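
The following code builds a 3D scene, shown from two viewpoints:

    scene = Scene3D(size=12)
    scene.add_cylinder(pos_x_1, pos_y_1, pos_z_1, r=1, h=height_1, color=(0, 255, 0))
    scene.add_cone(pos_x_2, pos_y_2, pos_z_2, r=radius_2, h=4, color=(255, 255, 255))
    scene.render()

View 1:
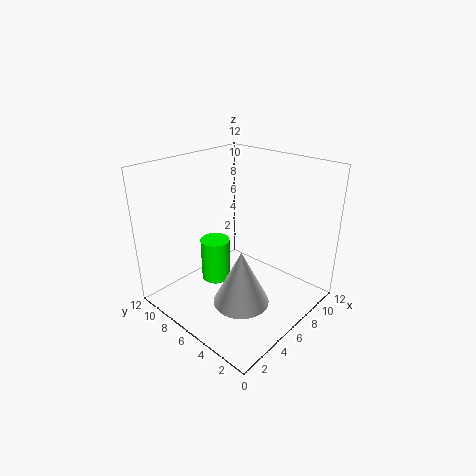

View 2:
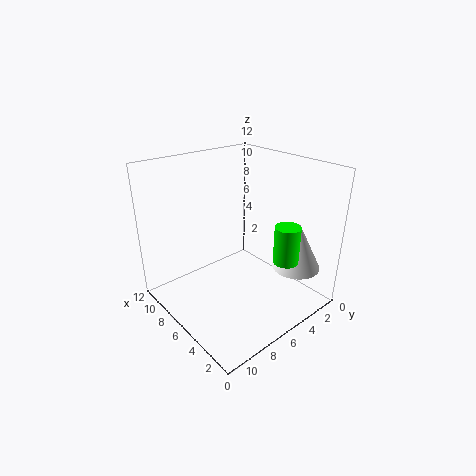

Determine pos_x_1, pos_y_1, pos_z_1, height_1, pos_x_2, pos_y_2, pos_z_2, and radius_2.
pos_x_1 = 2, pos_y_1 = 4.5, pos_z_1 = 5, height_1 = 3, pos_x_2 = 2.5, pos_y_2 = 2.5, pos_z_2 = 3.5, radius_2 = 2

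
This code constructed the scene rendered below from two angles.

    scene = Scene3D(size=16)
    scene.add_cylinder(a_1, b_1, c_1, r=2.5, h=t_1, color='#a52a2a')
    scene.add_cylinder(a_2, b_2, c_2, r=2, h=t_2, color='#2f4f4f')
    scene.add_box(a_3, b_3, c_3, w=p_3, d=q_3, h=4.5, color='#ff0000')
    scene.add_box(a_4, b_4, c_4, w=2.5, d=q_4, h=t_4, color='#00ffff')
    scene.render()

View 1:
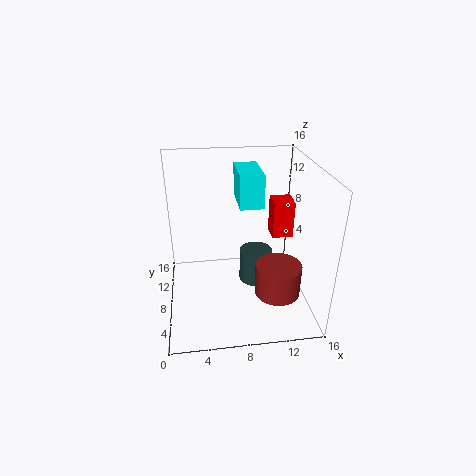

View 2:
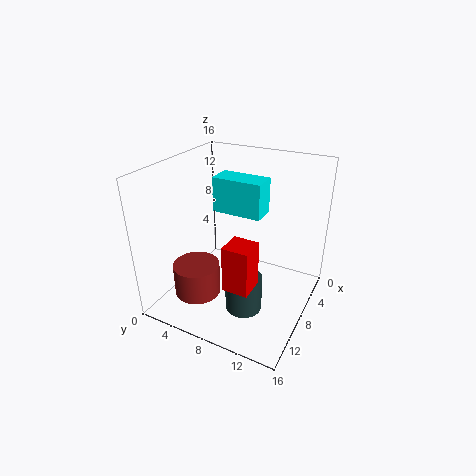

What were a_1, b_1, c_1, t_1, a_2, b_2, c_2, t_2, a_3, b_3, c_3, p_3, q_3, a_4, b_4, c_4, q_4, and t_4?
a_1 = 12; b_1 = 5; c_1 = 2.5; t_1 = 3.5; a_2 = 10.5; b_2 = 10; c_2 = 1; t_2 = 4; a_3 = 12.5; b_3 = 10; c_3 = 6.5; p_3 = 2.5; q_3 = 2.5; a_4 = 8; b_4 = 6.5; c_4 = 12; q_4 = 5; t_4 = 3.5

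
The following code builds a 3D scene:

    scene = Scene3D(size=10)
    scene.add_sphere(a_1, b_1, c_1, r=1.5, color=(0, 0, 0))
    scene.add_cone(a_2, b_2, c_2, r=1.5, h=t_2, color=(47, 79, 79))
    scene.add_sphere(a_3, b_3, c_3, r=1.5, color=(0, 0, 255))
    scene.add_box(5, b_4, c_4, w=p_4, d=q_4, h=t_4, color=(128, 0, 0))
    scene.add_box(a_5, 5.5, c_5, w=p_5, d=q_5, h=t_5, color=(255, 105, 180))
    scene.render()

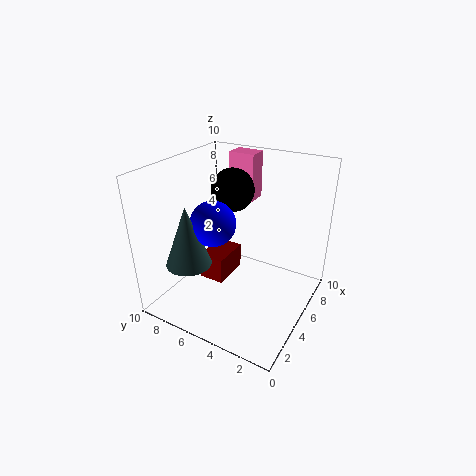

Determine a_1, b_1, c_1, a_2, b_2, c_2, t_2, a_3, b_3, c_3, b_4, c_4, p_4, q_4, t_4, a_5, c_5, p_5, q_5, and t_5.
a_1 = 6, b_1 = 6, c_1 = 8, a_2 = 2, b_2 = 7, c_2 = 4, t_2 = 4, a_3 = 3.5, b_3 = 6, c_3 = 6.5, b_4 = 6.5, c_4 = 0.5, p_4 = 3, q_4 = 2, t_4 = 2, a_5 = 8, c_5 = 6.5, p_5 = 1.5, q_5 = 2, t_5 = 3.5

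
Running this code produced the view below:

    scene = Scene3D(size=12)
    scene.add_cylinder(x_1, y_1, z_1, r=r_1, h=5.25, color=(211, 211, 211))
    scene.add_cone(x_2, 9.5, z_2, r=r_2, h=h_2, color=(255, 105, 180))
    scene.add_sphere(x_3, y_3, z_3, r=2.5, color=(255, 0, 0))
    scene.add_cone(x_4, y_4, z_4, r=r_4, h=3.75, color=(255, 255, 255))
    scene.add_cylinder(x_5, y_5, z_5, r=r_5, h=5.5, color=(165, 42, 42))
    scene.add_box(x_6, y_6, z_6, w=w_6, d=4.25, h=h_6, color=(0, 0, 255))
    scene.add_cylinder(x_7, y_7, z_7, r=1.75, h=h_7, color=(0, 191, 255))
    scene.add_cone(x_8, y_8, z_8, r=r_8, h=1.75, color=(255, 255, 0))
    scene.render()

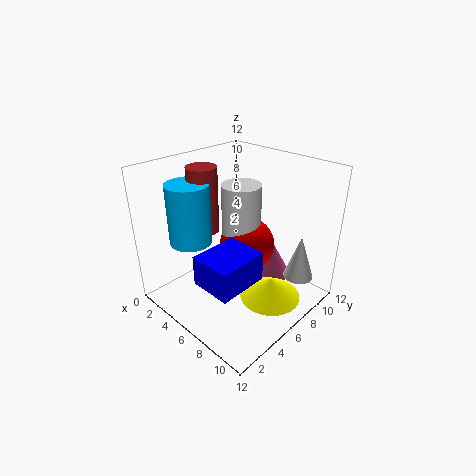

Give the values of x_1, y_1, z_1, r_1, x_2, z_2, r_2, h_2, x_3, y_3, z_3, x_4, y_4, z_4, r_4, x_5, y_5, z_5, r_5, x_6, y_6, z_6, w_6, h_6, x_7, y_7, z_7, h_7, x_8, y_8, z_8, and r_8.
x_1 = 4.5, y_1 = 8, z_1 = 4.5, r_1 = 1.75, x_2 = 7, z_2 = 1.25, r_2 = 1.75, h_2 = 3.25, x_3 = 5, y_3 = 8.25, z_3 = 4, x_4 = 10.25, y_4 = 9, z_4 = 2.75, r_4 = 1.25, x_5 = 3.25, y_5 = 4.75, z_5 = 6.25, r_5 = 1.25, x_6 = 5.25, y_6 = 1.75, z_6 = 3.25, w_6 = 3.5, h_6 = 2.5, x_7 = 3.25, y_7 = 3.25, z_7 = 5.75, h_7 = 5, x_8 = 9.25, y_8 = 6.5, z_8 = 1.5, r_8 = 2.5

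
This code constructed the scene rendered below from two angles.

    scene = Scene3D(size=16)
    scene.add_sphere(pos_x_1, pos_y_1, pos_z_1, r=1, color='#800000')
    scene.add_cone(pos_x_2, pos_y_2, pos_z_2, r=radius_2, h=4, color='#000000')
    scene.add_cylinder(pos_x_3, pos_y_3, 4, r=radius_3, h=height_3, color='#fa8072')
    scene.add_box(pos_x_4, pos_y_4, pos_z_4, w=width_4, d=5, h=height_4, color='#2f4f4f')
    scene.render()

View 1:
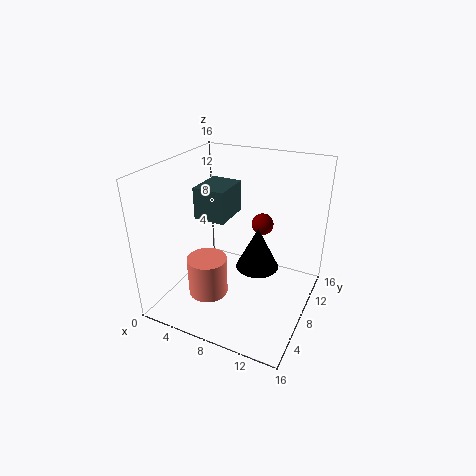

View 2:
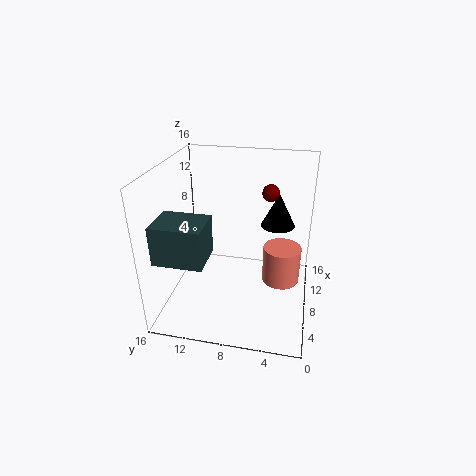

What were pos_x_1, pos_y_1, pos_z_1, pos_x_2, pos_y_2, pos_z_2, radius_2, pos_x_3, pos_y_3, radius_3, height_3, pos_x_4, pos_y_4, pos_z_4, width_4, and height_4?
pos_x_1 = 12, pos_y_1 = 5, pos_z_1 = 12, pos_x_2 = 12, pos_y_2 = 4, pos_z_2 = 8, radius_2 = 2, pos_x_3 = 7, pos_y_3 = 3, radius_3 = 2, height_3 = 4, pos_x_4 = 1, pos_y_4 = 10, pos_z_4 = 8, width_4 = 4, height_4 = 4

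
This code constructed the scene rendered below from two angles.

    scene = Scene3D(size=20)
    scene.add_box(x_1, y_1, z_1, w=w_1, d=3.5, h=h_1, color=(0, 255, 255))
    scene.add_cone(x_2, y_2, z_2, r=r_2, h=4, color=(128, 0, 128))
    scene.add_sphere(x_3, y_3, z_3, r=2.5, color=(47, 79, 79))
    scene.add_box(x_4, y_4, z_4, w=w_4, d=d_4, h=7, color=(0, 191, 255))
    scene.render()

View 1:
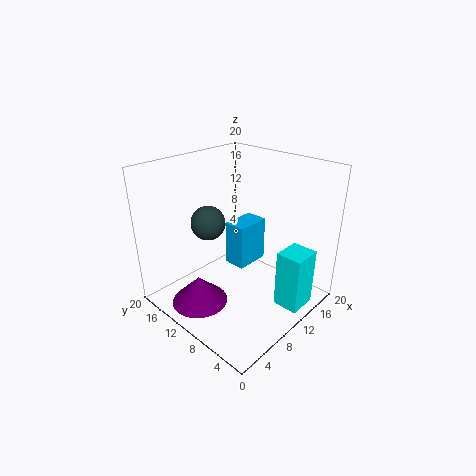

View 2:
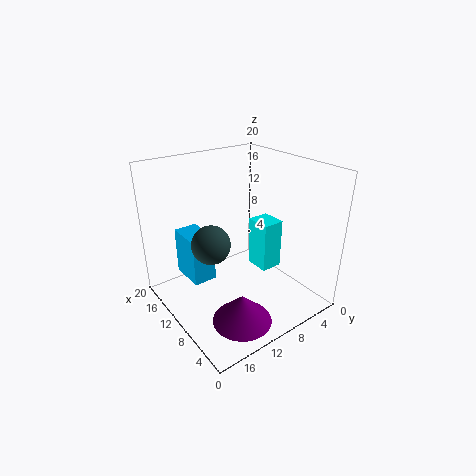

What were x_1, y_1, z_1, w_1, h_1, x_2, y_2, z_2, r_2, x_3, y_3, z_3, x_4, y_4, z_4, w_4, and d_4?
x_1 = 11
y_1 = 0.5
z_1 = 1.5
w_1 = 4
h_1 = 8
x_2 = 5
y_2 = 13
z_2 = 0.5
r_2 = 4
x_3 = 9
y_3 = 15
z_3 = 11
x_4 = 13
y_4 = 12
z_4 = 2.5
w_4 = 5.5
d_4 = 3.5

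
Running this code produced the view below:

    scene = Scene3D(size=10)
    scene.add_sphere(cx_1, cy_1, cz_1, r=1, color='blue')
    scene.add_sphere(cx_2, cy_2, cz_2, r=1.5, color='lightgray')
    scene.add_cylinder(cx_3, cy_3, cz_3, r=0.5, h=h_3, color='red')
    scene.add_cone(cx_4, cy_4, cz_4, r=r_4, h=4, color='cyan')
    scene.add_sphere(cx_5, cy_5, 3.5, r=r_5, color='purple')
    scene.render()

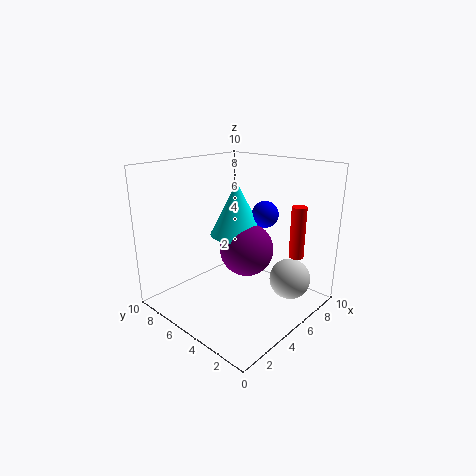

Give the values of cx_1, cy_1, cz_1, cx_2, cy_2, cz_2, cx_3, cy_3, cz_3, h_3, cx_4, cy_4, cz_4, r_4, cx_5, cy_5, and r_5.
cx_1 = 8; cy_1 = 5; cz_1 = 6; cx_2 = 8; cy_2 = 2.5; cz_2 = 1.5; cx_3 = 7; cy_3 = 1.5; cz_3 = 4; h_3 = 3.5; cx_4 = 6.5; cy_4 = 6.5; cz_4 = 4.5; r_4 = 2; cx_5 = 6.5; cy_5 = 5.5; r_5 = 2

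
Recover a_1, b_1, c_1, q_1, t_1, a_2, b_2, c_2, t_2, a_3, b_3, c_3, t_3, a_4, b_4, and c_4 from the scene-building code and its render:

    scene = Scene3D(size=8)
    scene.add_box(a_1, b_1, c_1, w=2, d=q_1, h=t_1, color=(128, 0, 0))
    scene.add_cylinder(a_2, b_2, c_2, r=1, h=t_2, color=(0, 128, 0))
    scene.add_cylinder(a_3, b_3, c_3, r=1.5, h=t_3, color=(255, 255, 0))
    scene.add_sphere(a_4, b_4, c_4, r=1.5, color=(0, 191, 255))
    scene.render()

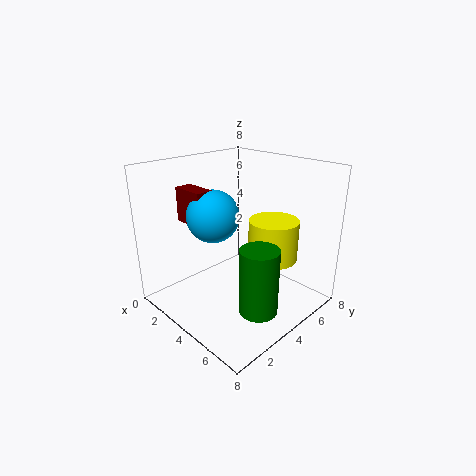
a_1 = 0.5
b_1 = 2.5
c_1 = 4.5
q_1 = 1
t_1 = 2
a_2 = 6.5
b_2 = 3
c_2 = 1
t_2 = 3.5
a_3 = 4.5
b_3 = 6.5
c_3 = 2
t_3 = 2.5
a_4 = 2.5
b_4 = 3.5
c_4 = 5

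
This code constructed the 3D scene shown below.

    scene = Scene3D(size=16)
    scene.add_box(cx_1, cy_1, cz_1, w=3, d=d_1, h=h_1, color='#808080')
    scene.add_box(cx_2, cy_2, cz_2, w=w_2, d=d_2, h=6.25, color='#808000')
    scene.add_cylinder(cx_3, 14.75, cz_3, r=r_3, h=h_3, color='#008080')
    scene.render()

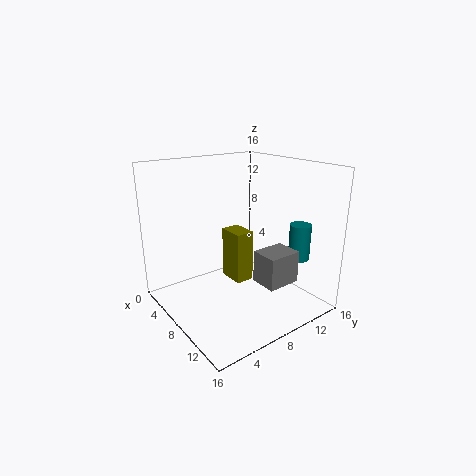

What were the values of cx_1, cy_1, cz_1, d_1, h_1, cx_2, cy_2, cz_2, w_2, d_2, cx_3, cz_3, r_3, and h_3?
cx_1 = 10.5
cy_1 = 8.25
cz_1 = 3.75
d_1 = 3.75
h_1 = 3.5
cx_2 = 3.75
cy_2 = 8.75
cz_2 = 1.5
w_2 = 3.25
d_2 = 2.25
cx_3 = 11
cz_3 = 4.75
r_3 = 1.25
h_3 = 4.25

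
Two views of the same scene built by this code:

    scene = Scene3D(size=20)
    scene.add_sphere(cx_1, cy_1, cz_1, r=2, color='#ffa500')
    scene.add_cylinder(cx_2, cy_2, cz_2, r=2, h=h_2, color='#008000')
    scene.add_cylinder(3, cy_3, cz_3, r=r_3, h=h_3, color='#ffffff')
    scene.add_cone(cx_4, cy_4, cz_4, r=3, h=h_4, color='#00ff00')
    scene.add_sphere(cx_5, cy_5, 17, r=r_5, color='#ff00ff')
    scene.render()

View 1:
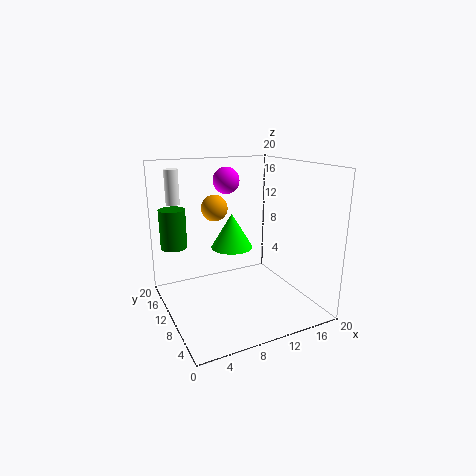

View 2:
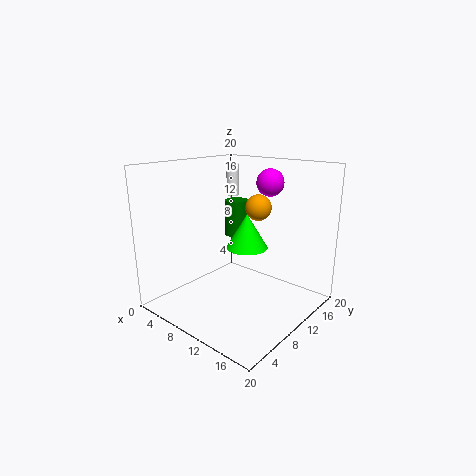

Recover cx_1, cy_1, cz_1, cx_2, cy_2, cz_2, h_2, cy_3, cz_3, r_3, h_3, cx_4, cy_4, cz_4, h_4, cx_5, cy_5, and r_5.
cx_1 = 9, cy_1 = 16, cz_1 = 13, cx_2 = 3, cy_2 = 18, cz_2 = 7, h_2 = 6, cy_3 = 17, cz_3 = 14, r_3 = 1, h_3 = 5, cx_4 = 10, cy_4 = 12, cz_4 = 8, h_4 = 5, cx_5 = 11, cy_5 = 16, r_5 = 2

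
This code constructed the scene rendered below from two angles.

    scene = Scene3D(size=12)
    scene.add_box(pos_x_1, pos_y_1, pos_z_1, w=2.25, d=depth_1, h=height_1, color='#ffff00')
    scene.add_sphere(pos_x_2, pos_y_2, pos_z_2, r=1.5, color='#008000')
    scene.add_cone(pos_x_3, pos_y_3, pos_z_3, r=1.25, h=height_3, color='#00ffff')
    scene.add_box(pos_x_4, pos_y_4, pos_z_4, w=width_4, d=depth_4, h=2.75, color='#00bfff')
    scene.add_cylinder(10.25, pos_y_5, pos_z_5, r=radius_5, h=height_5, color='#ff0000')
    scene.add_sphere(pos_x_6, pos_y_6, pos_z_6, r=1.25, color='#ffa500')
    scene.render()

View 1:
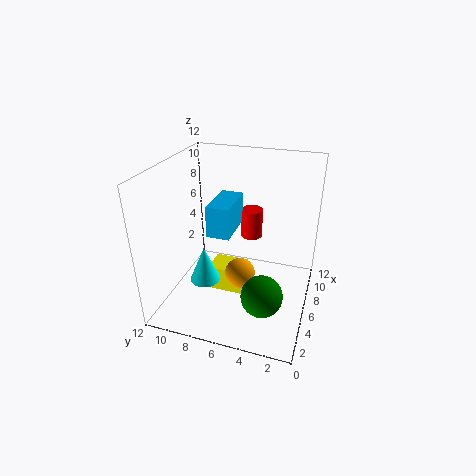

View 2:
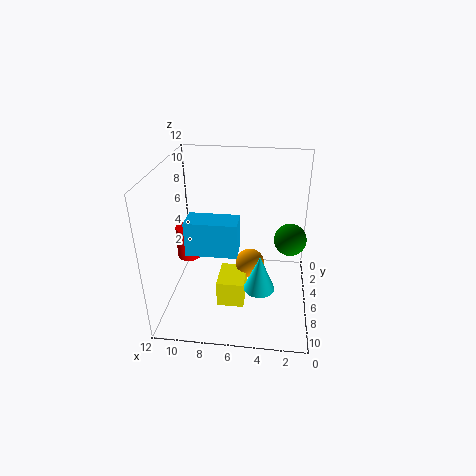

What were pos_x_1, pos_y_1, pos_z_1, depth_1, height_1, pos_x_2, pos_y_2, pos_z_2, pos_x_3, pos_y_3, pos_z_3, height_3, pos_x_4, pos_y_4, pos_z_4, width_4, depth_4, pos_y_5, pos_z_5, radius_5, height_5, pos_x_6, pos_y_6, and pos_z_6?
pos_x_1 = 5.25
pos_y_1 = 5.5
pos_z_1 = 0.75
depth_1 = 3
height_1 = 2.25
pos_x_2 = 1.5
pos_y_2 = 2.75
pos_z_2 = 4.25
pos_x_3 = 4
pos_y_3 = 8.25
pos_z_3 = 2.75
height_3 = 3
pos_x_4 = 5.75
pos_y_4 = 6.75
pos_z_4 = 5.75
width_4 = 4
depth_4 = 2
pos_y_5 = 6
pos_z_5 = 4
radius_5 = 1
height_5 = 2.75
pos_x_6 = 5
pos_y_6 = 5.5
pos_z_6 = 3.25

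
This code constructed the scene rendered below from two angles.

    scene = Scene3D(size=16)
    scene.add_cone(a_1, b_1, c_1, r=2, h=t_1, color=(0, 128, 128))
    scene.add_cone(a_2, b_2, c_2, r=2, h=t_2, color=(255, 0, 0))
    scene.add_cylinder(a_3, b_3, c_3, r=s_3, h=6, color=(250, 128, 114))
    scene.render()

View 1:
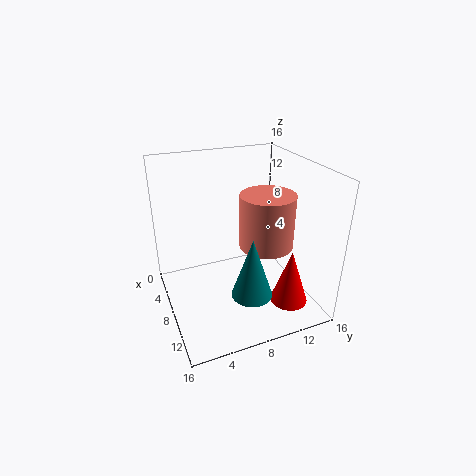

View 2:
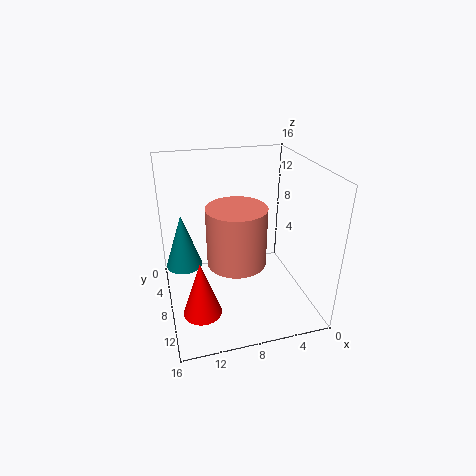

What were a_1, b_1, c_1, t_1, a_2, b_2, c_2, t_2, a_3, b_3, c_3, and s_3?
a_1 = 14
b_1 = 7
c_1 = 5
t_1 = 6
a_2 = 13
b_2 = 12
c_2 = 2
t_2 = 6
a_3 = 9
b_3 = 11
c_3 = 7
s_3 = 3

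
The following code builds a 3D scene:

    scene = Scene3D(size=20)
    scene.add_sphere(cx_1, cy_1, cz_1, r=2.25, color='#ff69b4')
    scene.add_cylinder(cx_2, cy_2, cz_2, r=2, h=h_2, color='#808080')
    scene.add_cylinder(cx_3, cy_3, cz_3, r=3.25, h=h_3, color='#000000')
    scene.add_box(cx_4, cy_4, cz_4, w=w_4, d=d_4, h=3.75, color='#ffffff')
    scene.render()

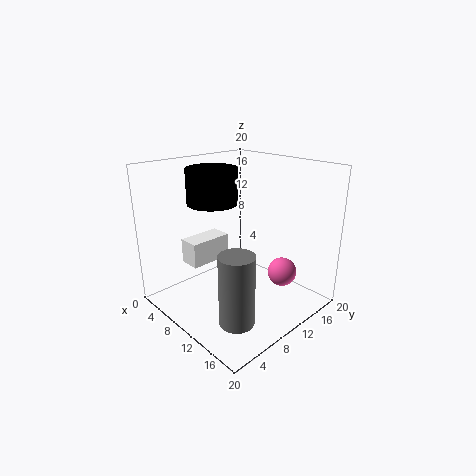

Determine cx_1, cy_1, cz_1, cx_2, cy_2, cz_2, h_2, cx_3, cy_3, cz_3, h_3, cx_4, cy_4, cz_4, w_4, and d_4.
cx_1 = 12; cy_1 = 17.75; cz_1 = 2.5; cx_2 = 18; cy_2 = 2.25; cz_2 = 4.5; h_2 = 8.25; cx_3 = 9; cy_3 = 6.5; cz_3 = 15.5; h_3 = 4.5; cx_4 = 1.5; cy_4 = 6.25; cz_4 = 4.5; w_4 = 3.25; d_4 = 6.5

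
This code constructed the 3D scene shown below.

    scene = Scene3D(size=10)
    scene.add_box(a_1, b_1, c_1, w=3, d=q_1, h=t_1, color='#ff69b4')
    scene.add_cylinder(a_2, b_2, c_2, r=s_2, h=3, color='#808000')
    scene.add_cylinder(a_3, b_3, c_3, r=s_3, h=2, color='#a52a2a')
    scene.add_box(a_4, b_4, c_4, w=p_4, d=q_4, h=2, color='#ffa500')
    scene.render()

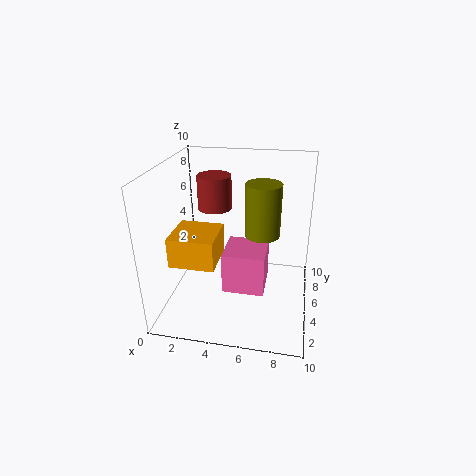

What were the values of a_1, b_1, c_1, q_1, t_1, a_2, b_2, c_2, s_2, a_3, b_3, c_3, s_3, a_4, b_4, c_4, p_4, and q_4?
a_1 = 4; b_1 = 4; c_1 = 1; q_1 = 3; t_1 = 3; a_2 = 7; b_2 = 2; c_2 = 7; s_2 = 1; a_3 = 4; b_3 = 3; c_3 = 8; s_3 = 1; a_4 = 1; b_4 = 2; c_4 = 4; p_4 = 3; q_4 = 3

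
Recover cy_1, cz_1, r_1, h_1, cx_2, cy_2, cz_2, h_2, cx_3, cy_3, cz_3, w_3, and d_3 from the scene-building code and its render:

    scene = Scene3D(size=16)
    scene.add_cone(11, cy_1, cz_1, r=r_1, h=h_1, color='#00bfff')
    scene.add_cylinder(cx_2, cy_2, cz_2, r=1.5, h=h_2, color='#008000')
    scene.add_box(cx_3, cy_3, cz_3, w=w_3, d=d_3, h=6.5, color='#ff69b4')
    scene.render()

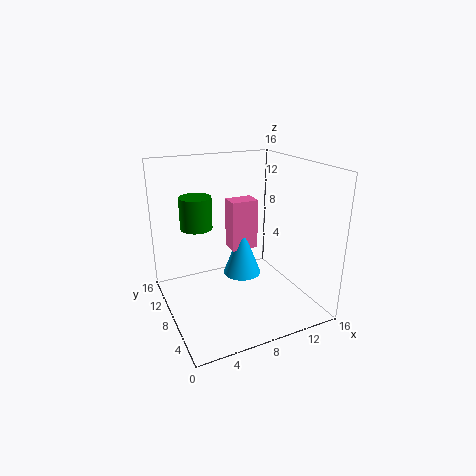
cy_1 = 13; cz_1 = 0.5; r_1 = 2.5; h_1 = 6.5; cx_2 = 2.5; cy_2 = 5.5; cz_2 = 11; h_2 = 3; cx_3 = 9.5; cy_3 = 12.5; cz_3 = 4; w_3 = 3.5; d_3 = 2.5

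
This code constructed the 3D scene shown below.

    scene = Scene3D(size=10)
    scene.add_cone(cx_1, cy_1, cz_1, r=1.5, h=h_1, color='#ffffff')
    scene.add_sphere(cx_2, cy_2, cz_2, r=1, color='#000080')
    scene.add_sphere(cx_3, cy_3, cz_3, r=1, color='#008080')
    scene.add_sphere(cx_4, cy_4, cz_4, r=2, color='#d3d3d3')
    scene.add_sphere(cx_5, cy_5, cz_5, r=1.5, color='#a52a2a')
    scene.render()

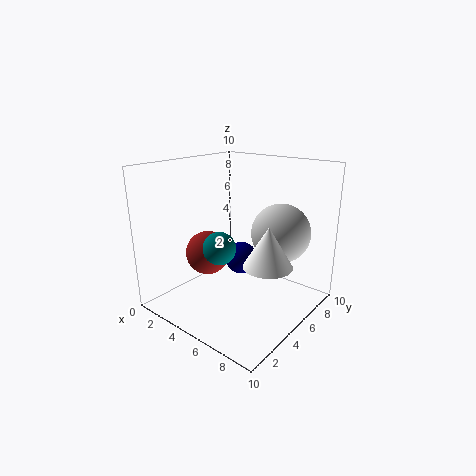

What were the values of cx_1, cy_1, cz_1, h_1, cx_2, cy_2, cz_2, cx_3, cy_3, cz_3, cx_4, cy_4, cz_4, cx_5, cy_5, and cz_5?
cx_1 = 8.5
cy_1 = 3.5
cz_1 = 4.5
h_1 = 2.5
cx_2 = 6.5
cy_2 = 3.5
cz_2 = 4.5
cx_3 = 6
cy_3 = 2
cz_3 = 5.5
cx_4 = 7.5
cy_4 = 6.5
cz_4 = 5.5
cx_5 = 3.5
cy_5 = 3.5
cz_5 = 4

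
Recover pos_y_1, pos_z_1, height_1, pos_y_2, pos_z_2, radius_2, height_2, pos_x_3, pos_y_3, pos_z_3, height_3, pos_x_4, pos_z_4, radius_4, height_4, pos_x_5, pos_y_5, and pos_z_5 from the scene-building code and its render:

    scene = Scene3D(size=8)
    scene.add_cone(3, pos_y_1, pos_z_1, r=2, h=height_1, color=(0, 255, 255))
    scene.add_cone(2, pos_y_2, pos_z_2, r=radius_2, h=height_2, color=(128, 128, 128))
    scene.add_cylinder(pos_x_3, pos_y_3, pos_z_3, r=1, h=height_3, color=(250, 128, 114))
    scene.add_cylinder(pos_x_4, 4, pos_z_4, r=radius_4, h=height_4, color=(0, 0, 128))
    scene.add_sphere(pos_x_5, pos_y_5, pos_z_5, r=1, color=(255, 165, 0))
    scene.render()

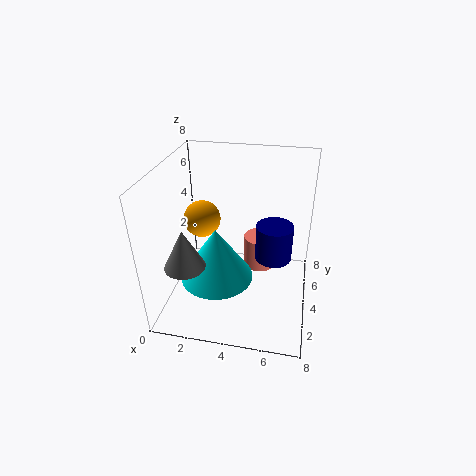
pos_y_1 = 3
pos_z_1 = 2
height_1 = 3
pos_y_2 = 1
pos_z_2 = 4
radius_2 = 1
height_2 = 2
pos_x_3 = 5
pos_y_3 = 6
pos_z_3 = 1
height_3 = 2
pos_x_4 = 6
pos_z_4 = 3
radius_4 = 1
height_4 = 2
pos_x_5 = 2
pos_y_5 = 4
pos_z_5 = 5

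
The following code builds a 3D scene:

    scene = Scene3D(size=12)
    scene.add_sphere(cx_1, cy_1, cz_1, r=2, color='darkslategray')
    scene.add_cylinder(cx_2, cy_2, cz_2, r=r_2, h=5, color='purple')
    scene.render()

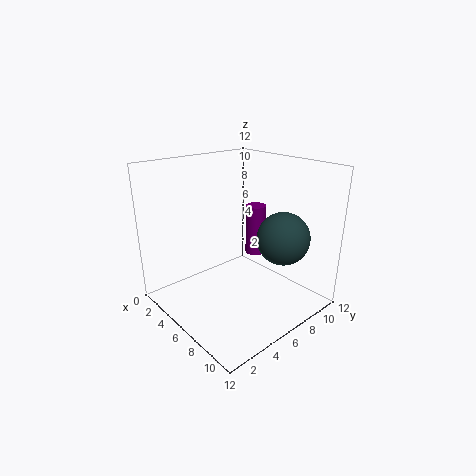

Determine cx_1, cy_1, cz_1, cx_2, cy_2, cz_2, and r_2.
cx_1 = 10
cy_1 = 7
cz_1 = 7
cx_2 = 3
cy_2 = 11
cz_2 = 2
r_2 = 1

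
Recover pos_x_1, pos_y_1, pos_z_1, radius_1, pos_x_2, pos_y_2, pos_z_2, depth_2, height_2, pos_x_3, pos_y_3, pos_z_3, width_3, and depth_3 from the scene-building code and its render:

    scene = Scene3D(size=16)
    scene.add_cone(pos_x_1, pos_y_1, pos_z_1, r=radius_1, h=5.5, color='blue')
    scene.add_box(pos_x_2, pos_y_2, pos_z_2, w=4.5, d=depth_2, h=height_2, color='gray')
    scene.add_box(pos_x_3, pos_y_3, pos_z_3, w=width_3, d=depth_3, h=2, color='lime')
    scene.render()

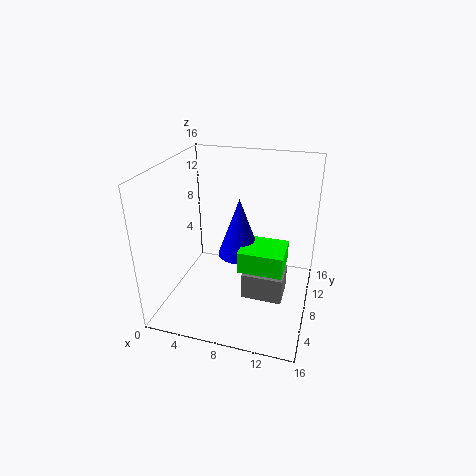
pos_x_1 = 9.5, pos_y_1 = 3.5, pos_z_1 = 9, radius_1 = 2, pos_x_2 = 9, pos_y_2 = 6, pos_z_2 = 1.5, depth_2 = 3.5, height_2 = 3, pos_x_3 = 10, pos_y_3 = 1, pos_z_3 = 8.5, width_3 = 4, depth_3 = 3.5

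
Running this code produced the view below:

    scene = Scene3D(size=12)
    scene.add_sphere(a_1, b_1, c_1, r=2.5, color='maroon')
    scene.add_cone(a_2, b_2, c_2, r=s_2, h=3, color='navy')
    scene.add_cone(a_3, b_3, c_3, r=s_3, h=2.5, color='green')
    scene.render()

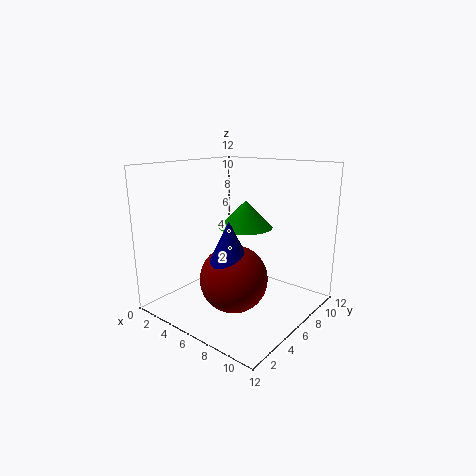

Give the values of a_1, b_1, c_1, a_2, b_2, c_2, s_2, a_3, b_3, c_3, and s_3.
a_1 = 8, b_1 = 3, c_1 = 4, a_2 = 8, b_2 = 2.5, c_2 = 5.5, s_2 = 1.5, a_3 = 4.5, b_3 = 9, c_3 = 6, s_3 = 2.5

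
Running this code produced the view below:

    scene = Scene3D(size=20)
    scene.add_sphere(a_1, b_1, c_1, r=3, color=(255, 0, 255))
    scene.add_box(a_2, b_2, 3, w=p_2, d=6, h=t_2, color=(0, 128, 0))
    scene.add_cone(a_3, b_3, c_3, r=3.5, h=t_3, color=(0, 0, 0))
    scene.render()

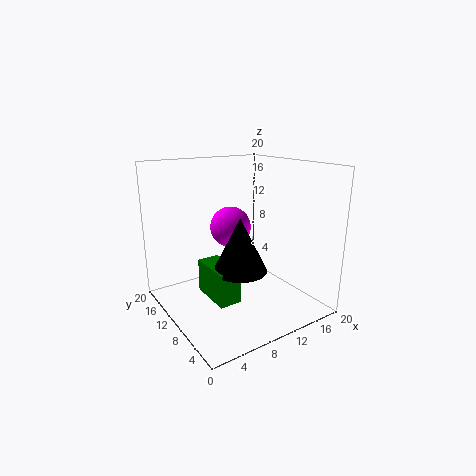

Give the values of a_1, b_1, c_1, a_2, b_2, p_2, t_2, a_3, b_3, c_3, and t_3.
a_1 = 11
b_1 = 13.5
c_1 = 10.5
a_2 = 4.5
b_2 = 5.5
p_2 = 3
t_2 = 4.5
a_3 = 8
b_3 = 6.5
c_3 = 7
t_3 = 7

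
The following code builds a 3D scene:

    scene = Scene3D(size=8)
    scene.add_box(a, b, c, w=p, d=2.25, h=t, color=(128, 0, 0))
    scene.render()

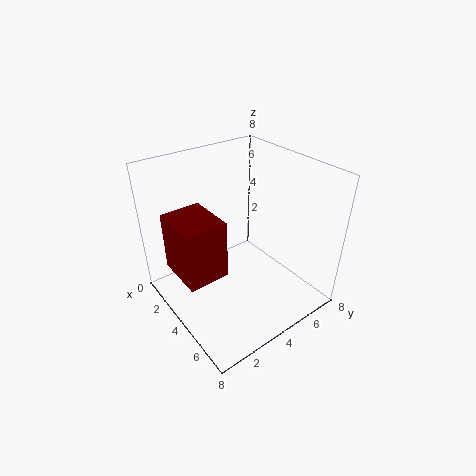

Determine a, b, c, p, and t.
a = 2
b = 0.5
c = 2.5
p = 2.75
t = 3.25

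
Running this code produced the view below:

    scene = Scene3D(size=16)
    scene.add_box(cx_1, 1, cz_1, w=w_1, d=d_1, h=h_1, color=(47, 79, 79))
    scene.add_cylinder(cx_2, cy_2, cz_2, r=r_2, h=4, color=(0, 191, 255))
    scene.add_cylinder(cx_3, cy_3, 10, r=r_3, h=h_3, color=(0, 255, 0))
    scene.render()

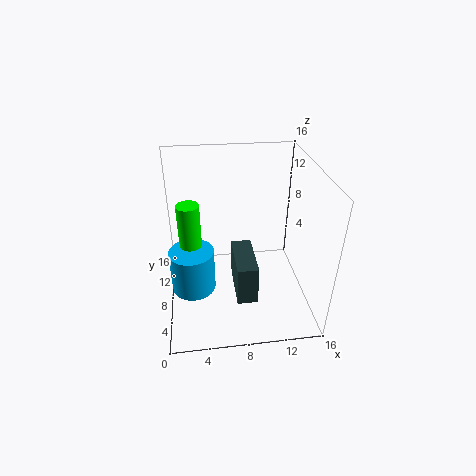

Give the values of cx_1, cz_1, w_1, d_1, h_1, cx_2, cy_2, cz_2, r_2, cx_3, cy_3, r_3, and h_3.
cx_1 = 7; cz_1 = 5; w_1 = 2; d_1 = 5; h_1 = 4; cx_2 = 3; cy_2 = 2; cz_2 = 7; r_2 = 2; cx_3 = 3; cy_3 = 3; r_3 = 1; h_3 = 5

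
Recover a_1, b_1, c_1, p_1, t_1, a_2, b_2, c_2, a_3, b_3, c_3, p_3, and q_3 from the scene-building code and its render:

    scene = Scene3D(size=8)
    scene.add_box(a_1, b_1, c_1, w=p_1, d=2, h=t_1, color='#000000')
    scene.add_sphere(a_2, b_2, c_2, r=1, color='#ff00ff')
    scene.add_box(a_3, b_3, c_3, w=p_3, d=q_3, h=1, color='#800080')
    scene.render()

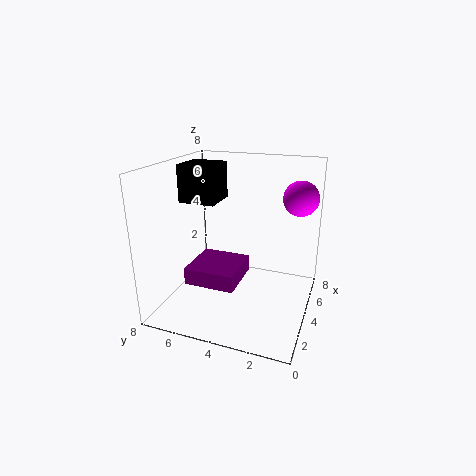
a_1 = 3
b_1 = 5
c_1 = 6
p_1 = 2
t_1 = 2
a_2 = 6
b_2 = 1
c_2 = 6
a_3 = 3
b_3 = 4
c_3 = 1
p_3 = 3
q_3 = 3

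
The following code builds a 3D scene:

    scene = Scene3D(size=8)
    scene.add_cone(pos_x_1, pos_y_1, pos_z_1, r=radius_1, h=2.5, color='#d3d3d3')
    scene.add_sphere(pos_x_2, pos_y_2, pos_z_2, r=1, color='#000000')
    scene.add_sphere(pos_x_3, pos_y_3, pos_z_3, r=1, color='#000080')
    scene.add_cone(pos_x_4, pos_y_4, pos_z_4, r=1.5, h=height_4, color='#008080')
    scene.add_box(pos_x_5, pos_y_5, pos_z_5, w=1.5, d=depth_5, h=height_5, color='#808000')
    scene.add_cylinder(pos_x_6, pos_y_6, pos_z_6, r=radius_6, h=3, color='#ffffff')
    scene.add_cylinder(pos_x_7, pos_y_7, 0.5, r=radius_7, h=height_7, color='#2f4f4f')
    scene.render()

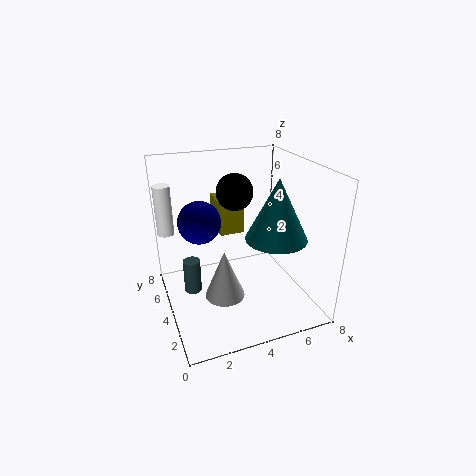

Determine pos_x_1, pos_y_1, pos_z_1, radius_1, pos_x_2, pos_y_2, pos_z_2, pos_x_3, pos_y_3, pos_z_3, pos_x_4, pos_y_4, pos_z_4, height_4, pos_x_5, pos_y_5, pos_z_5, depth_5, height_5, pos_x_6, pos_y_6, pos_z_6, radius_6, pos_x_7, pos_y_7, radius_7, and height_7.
pos_x_1 = 2.5, pos_y_1 = 2, pos_z_1 = 2, radius_1 = 1, pos_x_2 = 4, pos_y_2 = 4.5, pos_z_2 = 6.5, pos_x_3 = 1.5, pos_y_3 = 2.5, pos_z_3 = 6, pos_x_4 = 5, pos_y_4 = 1.5, pos_z_4 = 5, height_4 = 3, pos_x_5 = 3.5, pos_y_5 = 5.5, pos_z_5 = 3.5, depth_5 = 2, height_5 = 2, pos_x_6 = 0.5, pos_y_6 = 7, pos_z_6 = 3.5, radius_6 = 0.5, pos_x_7 = 1.5, pos_y_7 = 5, radius_7 = 0.5, height_7 = 2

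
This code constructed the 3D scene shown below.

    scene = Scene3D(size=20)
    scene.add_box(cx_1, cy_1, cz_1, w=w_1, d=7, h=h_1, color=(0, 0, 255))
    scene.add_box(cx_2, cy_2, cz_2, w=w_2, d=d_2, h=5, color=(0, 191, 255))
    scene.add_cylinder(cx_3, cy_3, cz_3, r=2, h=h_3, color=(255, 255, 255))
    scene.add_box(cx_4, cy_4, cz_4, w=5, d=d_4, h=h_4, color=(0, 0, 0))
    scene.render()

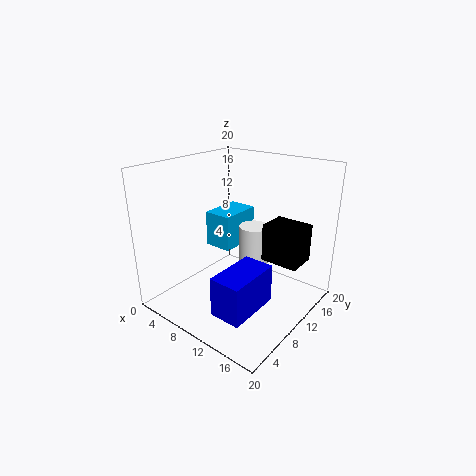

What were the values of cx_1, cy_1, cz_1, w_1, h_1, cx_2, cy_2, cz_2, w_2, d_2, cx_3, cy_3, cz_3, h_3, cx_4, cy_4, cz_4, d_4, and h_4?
cx_1 = 13; cy_1 = 1; cz_1 = 4; w_1 = 4; h_1 = 5; cx_2 = 5; cy_2 = 9; cz_2 = 8; w_2 = 4; d_2 = 6; cx_3 = 12; cy_3 = 11; cz_3 = 5; h_3 = 7; cx_4 = 14; cy_4 = 10; cz_4 = 8; d_4 = 4; h_4 = 5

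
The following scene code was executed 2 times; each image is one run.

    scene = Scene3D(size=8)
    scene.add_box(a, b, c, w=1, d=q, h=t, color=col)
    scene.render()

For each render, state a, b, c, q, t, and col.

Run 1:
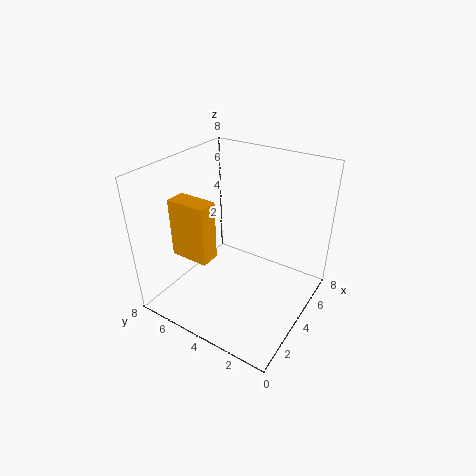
a = 1; b = 4; c = 4; q = 2; t = 3; col = 'orange'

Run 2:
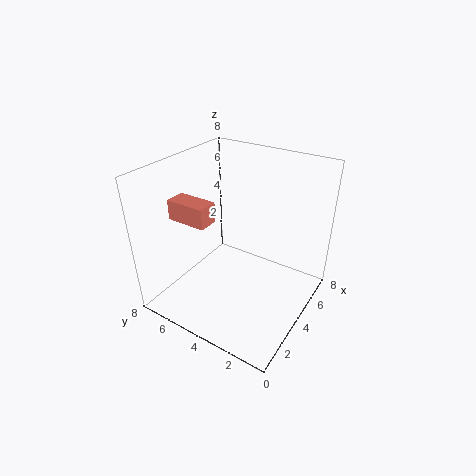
a = 1; b = 4; c = 6; q = 2; t = 1; col = 'salmon'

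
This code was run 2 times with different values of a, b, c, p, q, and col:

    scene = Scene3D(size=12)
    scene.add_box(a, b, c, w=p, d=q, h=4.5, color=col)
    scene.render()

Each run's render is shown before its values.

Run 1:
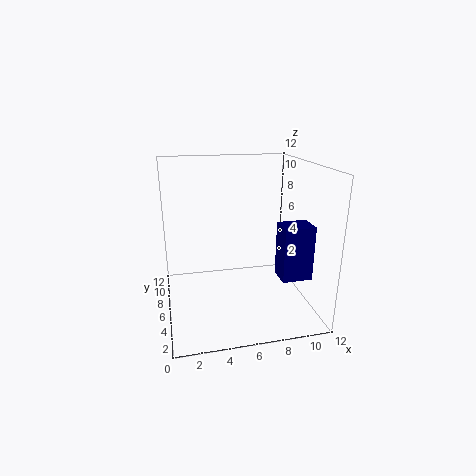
a = 9, b = 3, c = 3, p = 2.5, q = 2, col = 'navy'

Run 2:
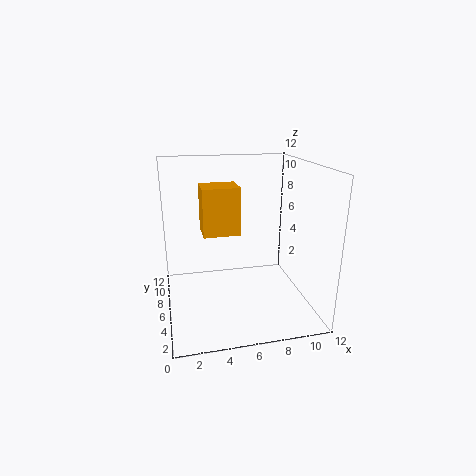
a = 3.5, b = 9, c = 5, p = 3.5, q = 3, col = 'orange'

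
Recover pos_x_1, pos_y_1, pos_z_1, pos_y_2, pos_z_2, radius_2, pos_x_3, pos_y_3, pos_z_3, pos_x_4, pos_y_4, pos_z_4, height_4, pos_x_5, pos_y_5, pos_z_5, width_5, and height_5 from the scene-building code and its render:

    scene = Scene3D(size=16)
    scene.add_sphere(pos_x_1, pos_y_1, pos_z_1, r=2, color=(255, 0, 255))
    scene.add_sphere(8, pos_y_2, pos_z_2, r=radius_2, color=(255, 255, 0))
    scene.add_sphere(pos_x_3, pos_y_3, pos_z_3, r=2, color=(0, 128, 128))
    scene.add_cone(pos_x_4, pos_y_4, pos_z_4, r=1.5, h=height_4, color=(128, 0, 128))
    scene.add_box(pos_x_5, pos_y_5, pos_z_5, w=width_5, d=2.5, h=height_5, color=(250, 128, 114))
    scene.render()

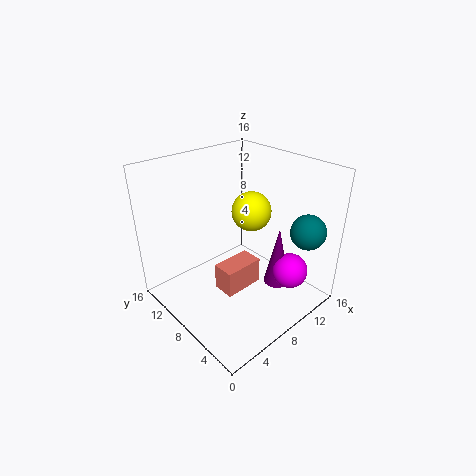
pos_x_1 = 12, pos_y_1 = 3.5, pos_z_1 = 4, pos_y_2 = 6, pos_z_2 = 12, radius_2 = 2, pos_x_3 = 14, pos_y_3 = 3, pos_z_3 = 8.5, pos_x_4 = 11.5, pos_y_4 = 5, pos_z_4 = 2, height_4 = 7, pos_x_5 = 5, pos_y_5 = 6, pos_z_5 = 2.5, width_5 = 4.5, height_5 = 3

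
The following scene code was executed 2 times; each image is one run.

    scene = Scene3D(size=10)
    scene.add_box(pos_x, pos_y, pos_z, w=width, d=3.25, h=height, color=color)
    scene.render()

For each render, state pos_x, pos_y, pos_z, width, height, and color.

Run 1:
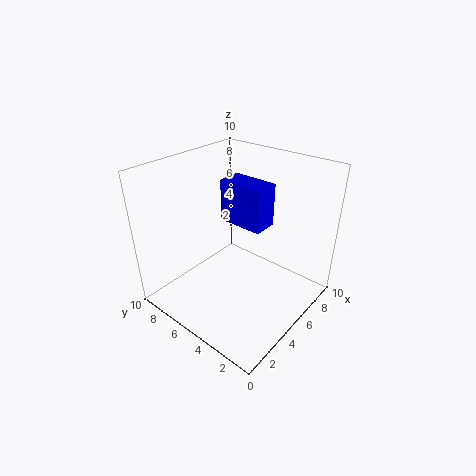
pos_x = 5.25
pos_y = 3.5
pos_z = 5.75
width = 1.75
height = 3
color = 'blue'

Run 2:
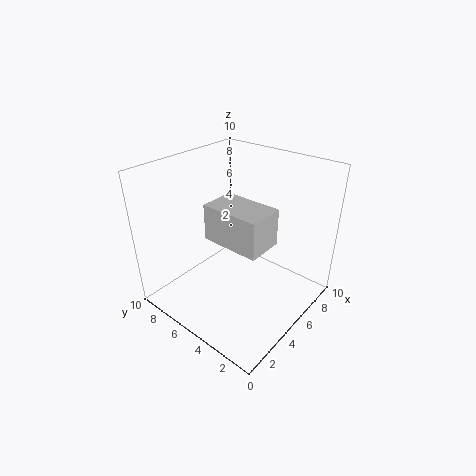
pos_x = 0.75
pos_y = 0.5
pos_z = 7.5
width = 2
height = 2
color = 'lightgray'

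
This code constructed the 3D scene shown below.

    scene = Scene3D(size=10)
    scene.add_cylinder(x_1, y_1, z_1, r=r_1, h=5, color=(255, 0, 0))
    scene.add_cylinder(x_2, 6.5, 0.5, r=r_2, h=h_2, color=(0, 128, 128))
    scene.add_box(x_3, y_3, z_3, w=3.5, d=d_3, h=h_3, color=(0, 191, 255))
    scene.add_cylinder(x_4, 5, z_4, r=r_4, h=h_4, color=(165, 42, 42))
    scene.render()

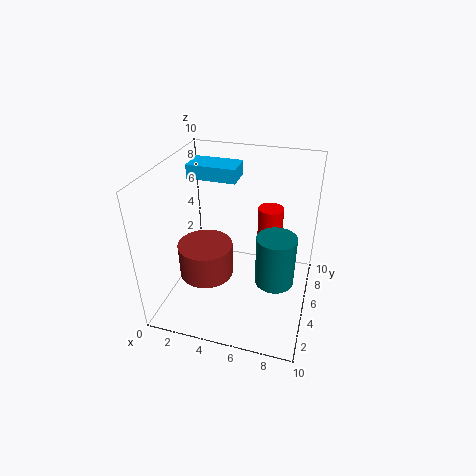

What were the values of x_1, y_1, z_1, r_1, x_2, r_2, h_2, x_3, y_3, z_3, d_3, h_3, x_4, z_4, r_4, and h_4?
x_1 = 6.5, y_1 = 9, z_1 = 0.5, r_1 = 1, x_2 = 7.5, r_2 = 1.5, h_2 = 4, x_3 = 1, y_3 = 6, z_3 = 8.5, d_3 = 2, h_3 = 1, x_4 = 2.5, z_4 = 1.5, r_4 = 2, h_4 = 2.5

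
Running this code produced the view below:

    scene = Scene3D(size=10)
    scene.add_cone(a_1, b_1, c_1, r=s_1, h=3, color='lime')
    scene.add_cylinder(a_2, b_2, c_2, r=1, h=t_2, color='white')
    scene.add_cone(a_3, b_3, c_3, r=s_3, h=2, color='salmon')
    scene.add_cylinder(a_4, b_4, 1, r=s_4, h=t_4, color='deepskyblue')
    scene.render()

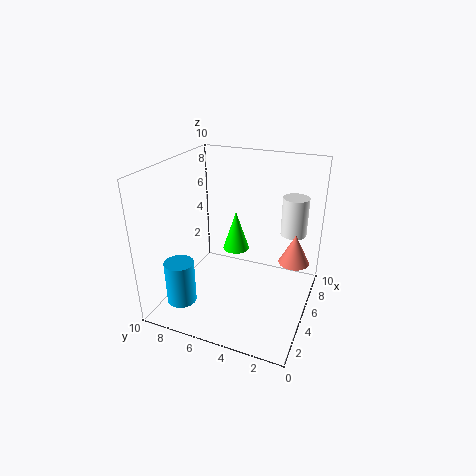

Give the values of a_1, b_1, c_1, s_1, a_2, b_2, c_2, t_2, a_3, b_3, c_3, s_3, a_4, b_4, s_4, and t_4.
a_1 = 7; b_1 = 6; c_1 = 3; s_1 = 1; a_2 = 9; b_2 = 2; c_2 = 4; t_2 = 3; a_3 = 5; b_3 = 1; c_3 = 4; s_3 = 1; a_4 = 2; b_4 = 8; s_4 = 1; t_4 = 3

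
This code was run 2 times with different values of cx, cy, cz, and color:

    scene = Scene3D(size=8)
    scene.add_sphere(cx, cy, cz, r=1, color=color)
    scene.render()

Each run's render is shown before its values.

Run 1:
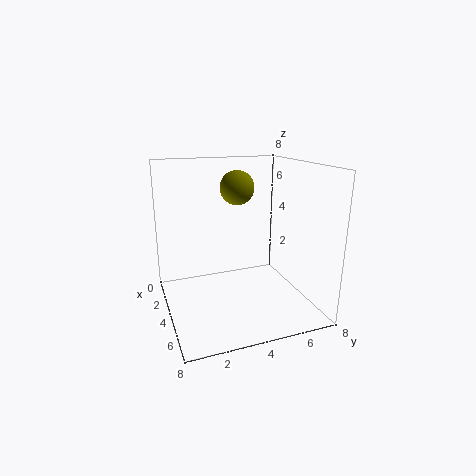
cx = 2.5, cy = 4.5, cz = 6.5, color = 'olive'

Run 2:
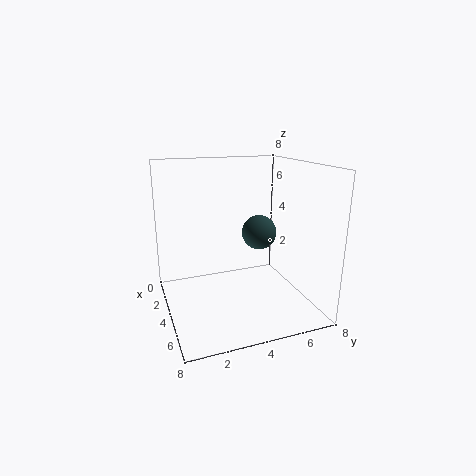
cx = 3.5, cy = 5.5, cz = 4, color = 'darkslategray'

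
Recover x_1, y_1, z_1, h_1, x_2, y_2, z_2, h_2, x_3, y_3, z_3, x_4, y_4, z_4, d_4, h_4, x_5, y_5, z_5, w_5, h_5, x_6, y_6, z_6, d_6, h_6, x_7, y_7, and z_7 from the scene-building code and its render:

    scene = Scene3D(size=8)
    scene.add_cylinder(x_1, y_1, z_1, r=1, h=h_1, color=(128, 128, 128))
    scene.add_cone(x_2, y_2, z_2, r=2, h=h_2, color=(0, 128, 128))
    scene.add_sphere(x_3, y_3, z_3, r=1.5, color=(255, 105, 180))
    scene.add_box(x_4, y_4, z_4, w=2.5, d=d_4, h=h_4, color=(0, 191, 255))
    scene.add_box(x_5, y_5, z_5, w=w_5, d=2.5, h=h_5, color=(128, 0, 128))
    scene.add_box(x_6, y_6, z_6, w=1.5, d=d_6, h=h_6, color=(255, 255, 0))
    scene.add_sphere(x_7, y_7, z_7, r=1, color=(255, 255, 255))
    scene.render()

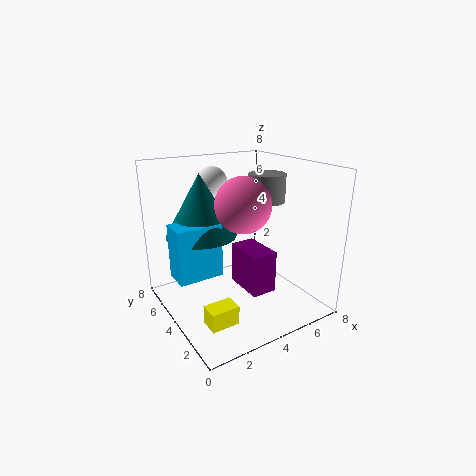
x_1 = 5.5; y_1 = 3.5; z_1 = 6; h_1 = 1.5; x_2 = 2.5; y_2 = 5.5; z_2 = 4; h_2 = 3.5; x_3 = 4; y_3 = 3.5; z_3 = 6; x_4 = 0.5; y_4 = 4; z_4 = 2; d_4 = 1.5; h_4 = 3; x_5 = 4.5; y_5 = 3; z_5 = 0.5; w_5 = 1.5; h_5 = 2.5; x_6 = 1; y_6 = 1.5; z_6 = 0.5; d_6 = 1; h_6 = 1; x_7 = 4; y_7 = 7; z_7 = 6.5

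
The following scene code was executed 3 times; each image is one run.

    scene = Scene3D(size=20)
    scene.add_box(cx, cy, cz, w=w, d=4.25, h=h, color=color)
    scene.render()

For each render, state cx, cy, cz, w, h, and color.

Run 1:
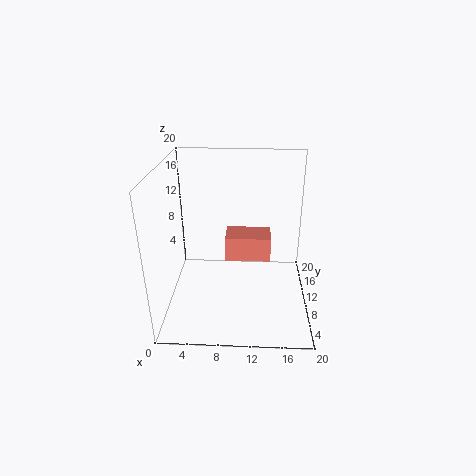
cx = 8
cy = 12
cz = 5
w = 6.75
h = 3.75
color = 'salmon'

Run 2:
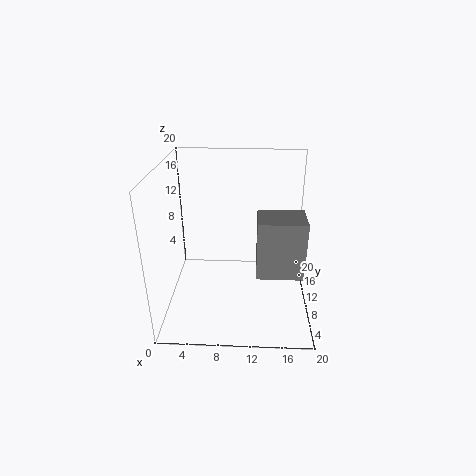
cx = 12.5
cy = 1.75
cz = 9
w = 5.5
h = 7
color = 'gray'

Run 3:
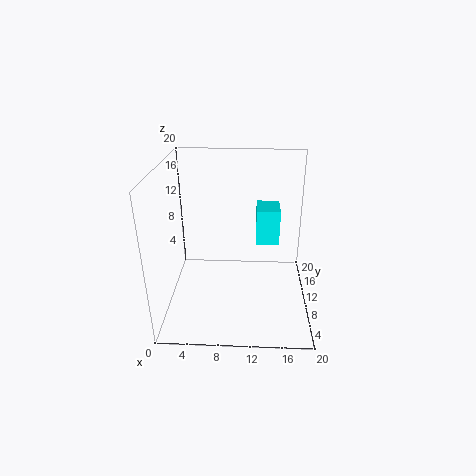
cx = 12.5
cy = 10.5
cz = 8.75
w = 3.25
h = 5
color = 'cyan'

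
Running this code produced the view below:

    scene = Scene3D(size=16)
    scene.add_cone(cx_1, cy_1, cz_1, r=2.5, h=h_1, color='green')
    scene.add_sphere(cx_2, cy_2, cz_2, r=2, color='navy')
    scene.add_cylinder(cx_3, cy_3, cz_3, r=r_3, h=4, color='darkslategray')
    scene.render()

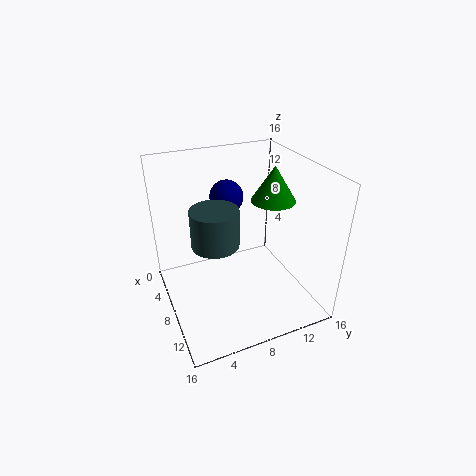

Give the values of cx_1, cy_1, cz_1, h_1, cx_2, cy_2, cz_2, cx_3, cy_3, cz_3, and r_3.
cx_1 = 7.5, cy_1 = 12.5, cz_1 = 11.5, h_1 = 4, cx_2 = 3.5, cy_2 = 8.5, cz_2 = 11, cx_3 = 9, cy_3 = 5, cz_3 = 8.5, r_3 = 2.5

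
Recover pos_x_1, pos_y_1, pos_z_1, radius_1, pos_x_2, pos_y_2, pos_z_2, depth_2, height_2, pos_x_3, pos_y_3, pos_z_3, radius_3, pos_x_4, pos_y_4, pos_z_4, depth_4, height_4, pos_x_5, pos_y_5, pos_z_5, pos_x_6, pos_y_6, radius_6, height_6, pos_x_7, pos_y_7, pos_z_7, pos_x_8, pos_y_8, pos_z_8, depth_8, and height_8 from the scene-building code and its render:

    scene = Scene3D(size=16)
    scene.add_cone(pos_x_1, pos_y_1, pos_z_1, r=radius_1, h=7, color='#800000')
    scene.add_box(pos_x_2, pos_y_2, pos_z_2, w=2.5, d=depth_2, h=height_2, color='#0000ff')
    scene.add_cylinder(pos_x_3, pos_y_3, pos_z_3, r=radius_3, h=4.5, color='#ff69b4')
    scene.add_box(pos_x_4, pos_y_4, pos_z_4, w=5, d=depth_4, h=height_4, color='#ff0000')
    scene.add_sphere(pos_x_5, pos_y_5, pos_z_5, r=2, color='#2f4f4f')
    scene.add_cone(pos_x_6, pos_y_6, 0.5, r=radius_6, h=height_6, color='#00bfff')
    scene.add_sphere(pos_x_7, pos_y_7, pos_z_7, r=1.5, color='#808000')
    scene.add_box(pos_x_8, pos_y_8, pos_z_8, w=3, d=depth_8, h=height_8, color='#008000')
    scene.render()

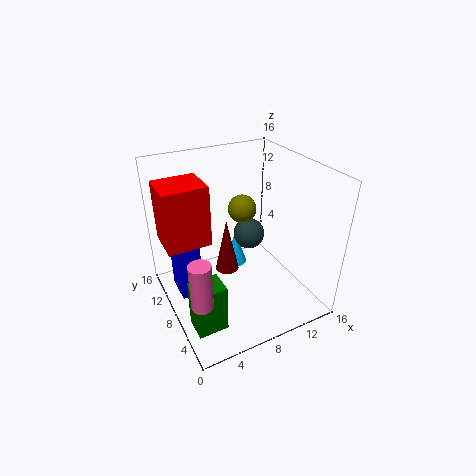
pos_x_1 = 8.5, pos_y_1 = 12, pos_z_1 = 1, radius_1 = 1.5, pos_x_2 = 1.5, pos_y_2 = 9.5, pos_z_2 = 0.5, depth_2 = 3.5, height_2 = 6.5, pos_x_3 = 1, pos_y_3 = 1.5, pos_z_3 = 6.5, radius_3 = 1, pos_x_4 = 0.5, pos_y_4 = 9.5, pos_z_4 = 7, depth_4 = 4.5, height_4 = 7, pos_x_5 = 12, pos_y_5 = 12.5, pos_z_5 = 5, pos_x_6 = 10.5, pos_y_6 = 13.5, radius_6 = 1.5, height_6 = 4.5, pos_x_7 = 8.5, pos_y_7 = 8, pos_z_7 = 11.5, pos_x_8 = 0.5, pos_y_8 = 1.5, pos_z_8 = 2.5, depth_8 = 2.5, height_8 = 5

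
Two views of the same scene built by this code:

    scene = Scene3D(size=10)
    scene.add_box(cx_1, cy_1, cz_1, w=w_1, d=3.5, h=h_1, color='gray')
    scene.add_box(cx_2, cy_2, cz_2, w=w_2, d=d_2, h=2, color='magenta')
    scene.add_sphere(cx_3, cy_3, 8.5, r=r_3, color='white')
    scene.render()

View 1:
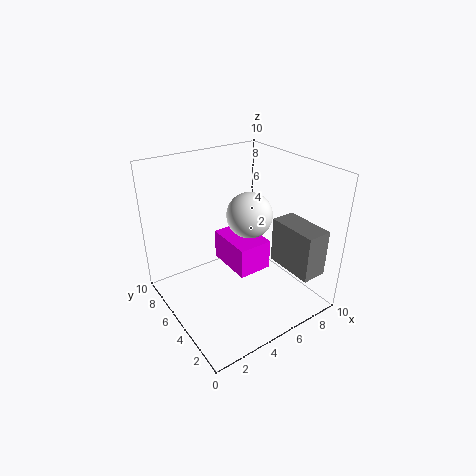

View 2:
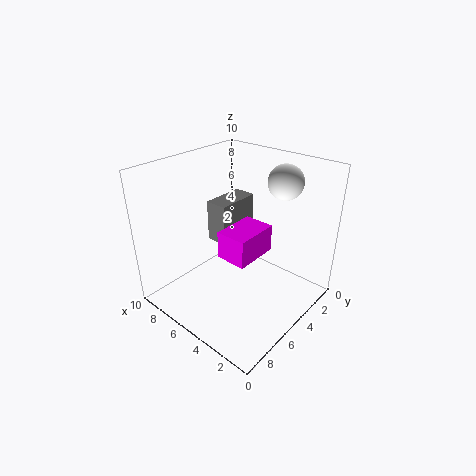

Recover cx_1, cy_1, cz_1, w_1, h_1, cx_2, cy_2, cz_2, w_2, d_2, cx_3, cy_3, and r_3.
cx_1 = 7.25
cy_1 = 0.5
cz_1 = 3
w_1 = 1.75
h_1 = 3.25
cx_2 = 3.75
cy_2 = 2.75
cz_2 = 3.5
w_2 = 2.25
d_2 = 3.25
cx_3 = 3.5
cy_3 = 1.75
r_3 = 1.25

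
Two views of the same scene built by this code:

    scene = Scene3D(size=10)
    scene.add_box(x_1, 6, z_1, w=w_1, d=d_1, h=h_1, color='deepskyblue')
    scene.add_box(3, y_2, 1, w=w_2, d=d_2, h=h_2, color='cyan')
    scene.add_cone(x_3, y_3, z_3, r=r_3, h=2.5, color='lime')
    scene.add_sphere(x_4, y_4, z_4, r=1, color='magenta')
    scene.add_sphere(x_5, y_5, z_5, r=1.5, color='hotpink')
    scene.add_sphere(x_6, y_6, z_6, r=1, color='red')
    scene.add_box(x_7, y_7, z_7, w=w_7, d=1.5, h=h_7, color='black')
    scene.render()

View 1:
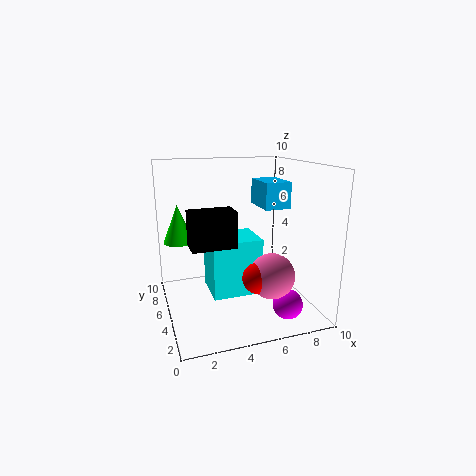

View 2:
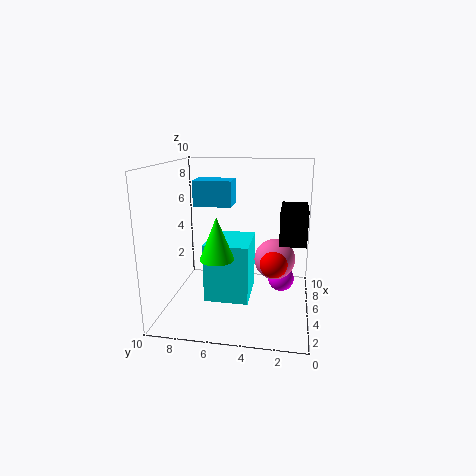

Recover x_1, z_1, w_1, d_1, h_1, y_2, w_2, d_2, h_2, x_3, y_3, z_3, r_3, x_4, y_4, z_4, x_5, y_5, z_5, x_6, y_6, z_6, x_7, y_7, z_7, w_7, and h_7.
x_1 = 7.5
z_1 = 6.5
w_1 = 2
d_1 = 3
h_1 = 2
y_2 = 4
w_2 = 3.5
d_2 = 3
h_2 = 4
x_3 = 1
y_3 = 5.5
z_3 = 5
r_3 = 1
x_4 = 7.5
y_4 = 2
z_4 = 1
x_5 = 6.5
y_5 = 2.5
z_5 = 3
x_6 = 5.5
y_6 = 2.5
z_6 = 3
x_7 = 1
y_7 = 0.5
z_7 = 6
w_7 = 2.5
h_7 = 2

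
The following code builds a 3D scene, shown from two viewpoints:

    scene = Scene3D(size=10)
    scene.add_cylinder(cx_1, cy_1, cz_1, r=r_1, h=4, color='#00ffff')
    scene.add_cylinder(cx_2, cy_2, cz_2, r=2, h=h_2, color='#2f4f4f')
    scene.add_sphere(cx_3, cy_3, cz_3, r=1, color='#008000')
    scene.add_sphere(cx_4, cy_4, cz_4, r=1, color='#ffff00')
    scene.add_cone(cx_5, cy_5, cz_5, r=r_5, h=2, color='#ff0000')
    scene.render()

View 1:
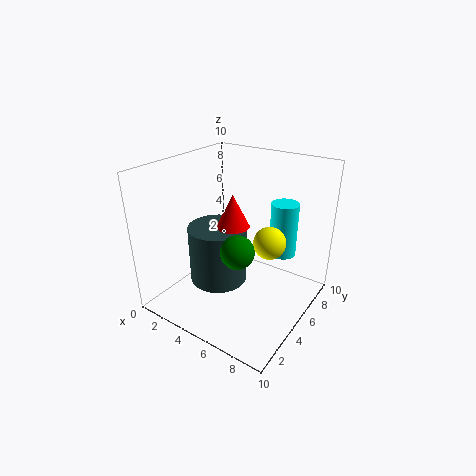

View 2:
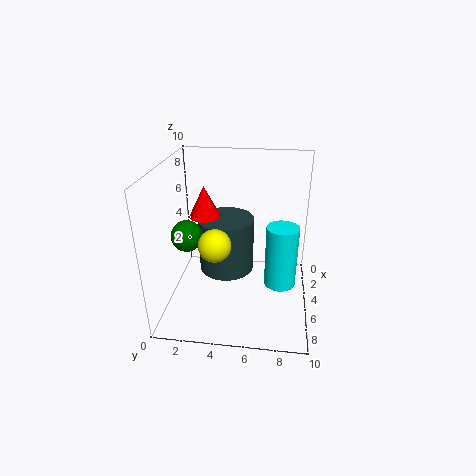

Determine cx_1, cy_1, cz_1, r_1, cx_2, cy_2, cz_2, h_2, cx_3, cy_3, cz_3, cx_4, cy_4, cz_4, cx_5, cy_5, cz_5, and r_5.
cx_1 = 7; cy_1 = 8; cz_1 = 3; r_1 = 1; cx_2 = 4; cy_2 = 4; cz_2 = 2; h_2 = 4; cx_3 = 7; cy_3 = 2; cz_3 = 6; cx_4 = 8; cy_4 = 4; cz_4 = 6; cx_5 = 6; cy_5 = 3; cz_5 = 7; r_5 = 1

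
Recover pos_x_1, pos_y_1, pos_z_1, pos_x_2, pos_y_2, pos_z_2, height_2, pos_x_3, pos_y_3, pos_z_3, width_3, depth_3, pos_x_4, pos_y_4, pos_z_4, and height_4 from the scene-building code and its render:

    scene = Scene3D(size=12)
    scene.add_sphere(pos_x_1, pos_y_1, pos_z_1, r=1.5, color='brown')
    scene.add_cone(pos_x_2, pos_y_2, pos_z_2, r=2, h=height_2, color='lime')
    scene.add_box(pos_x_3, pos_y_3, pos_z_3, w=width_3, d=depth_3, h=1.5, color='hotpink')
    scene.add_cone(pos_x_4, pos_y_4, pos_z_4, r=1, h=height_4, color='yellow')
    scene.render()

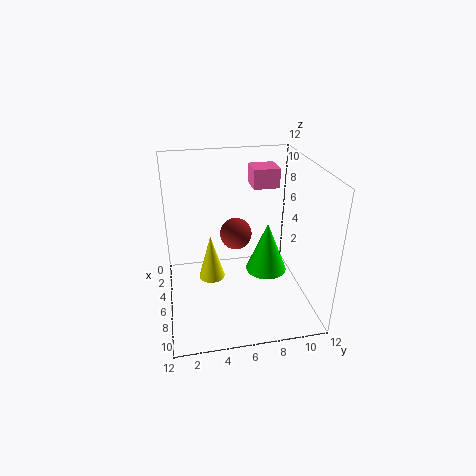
pos_x_1 = 2.5; pos_y_1 = 6.5; pos_z_1 = 4.5; pos_x_2 = 3; pos_y_2 = 9.5; pos_z_2 = 0.5; height_2 = 5; pos_x_3 = 5; pos_y_3 = 7; pos_z_3 = 10.5; width_3 = 2; depth_3 = 2; pos_x_4 = 8; pos_y_4 = 3.5; pos_z_4 = 4; height_4 = 3.5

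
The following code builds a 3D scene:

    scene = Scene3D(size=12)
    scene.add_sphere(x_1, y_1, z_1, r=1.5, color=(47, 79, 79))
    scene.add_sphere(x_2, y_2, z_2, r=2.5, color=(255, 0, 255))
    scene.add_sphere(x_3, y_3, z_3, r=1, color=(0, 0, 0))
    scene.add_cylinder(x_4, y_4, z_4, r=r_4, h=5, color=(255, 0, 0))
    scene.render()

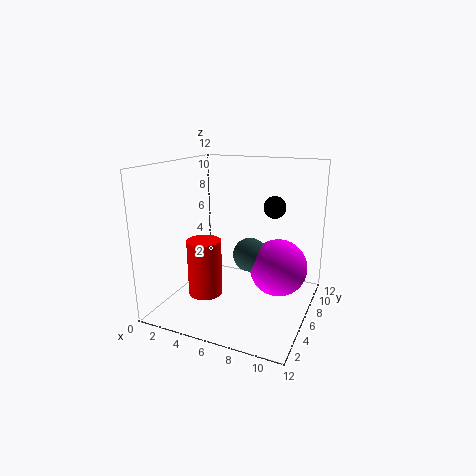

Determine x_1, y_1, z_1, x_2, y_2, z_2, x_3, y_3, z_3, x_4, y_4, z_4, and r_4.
x_1 = 6.5, y_1 = 7.5, z_1 = 4, x_2 = 9, y_2 = 8, z_2 = 3, x_3 = 8, y_3 = 9.5, z_3 = 8, x_4 = 3, y_4 = 5.5, z_4 = 0.5, r_4 = 1.5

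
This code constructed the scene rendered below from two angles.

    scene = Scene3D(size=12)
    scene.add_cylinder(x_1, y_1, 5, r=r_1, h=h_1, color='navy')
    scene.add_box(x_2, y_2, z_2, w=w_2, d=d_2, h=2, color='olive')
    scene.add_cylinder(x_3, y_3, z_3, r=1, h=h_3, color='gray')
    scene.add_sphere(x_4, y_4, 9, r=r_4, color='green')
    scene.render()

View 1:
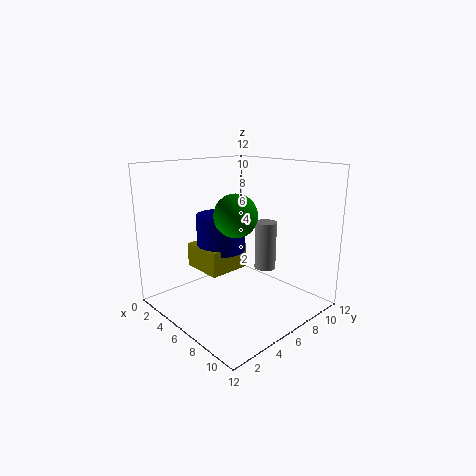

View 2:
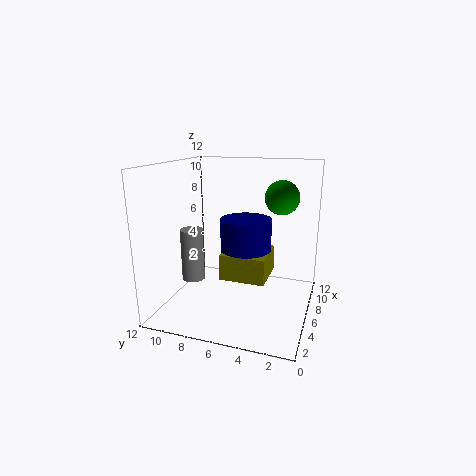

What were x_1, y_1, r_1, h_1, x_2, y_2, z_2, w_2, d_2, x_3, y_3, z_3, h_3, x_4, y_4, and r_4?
x_1 = 5; y_1 = 5; r_1 = 2; h_1 = 3; x_2 = 3; y_2 = 3; z_2 = 3.5; w_2 = 3.5; d_2 = 3.5; x_3 = 5.5; y_3 = 10; z_3 = 2; h_3 = 4.5; x_4 = 9; y_4 = 3; r_4 = 1.5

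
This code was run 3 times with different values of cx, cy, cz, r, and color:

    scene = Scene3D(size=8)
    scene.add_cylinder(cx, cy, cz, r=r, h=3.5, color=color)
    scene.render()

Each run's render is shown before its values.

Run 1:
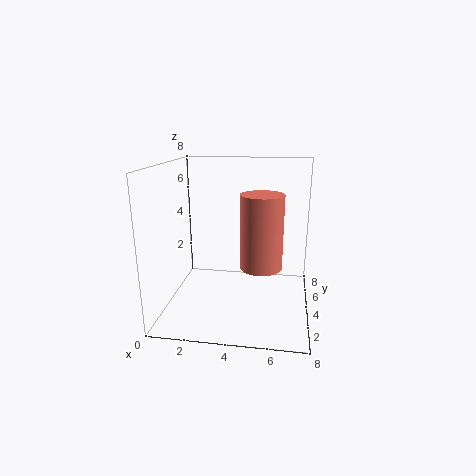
cx = 5.5; cy = 1.5; cz = 3.5; r = 1; color = 'salmon'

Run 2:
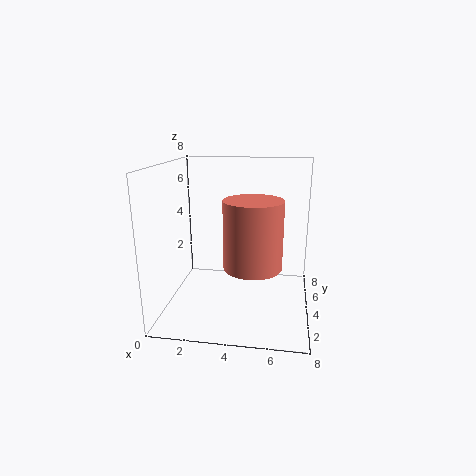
cx = 5; cy = 2.5; cz = 3; r = 1.5; color = 'salmon'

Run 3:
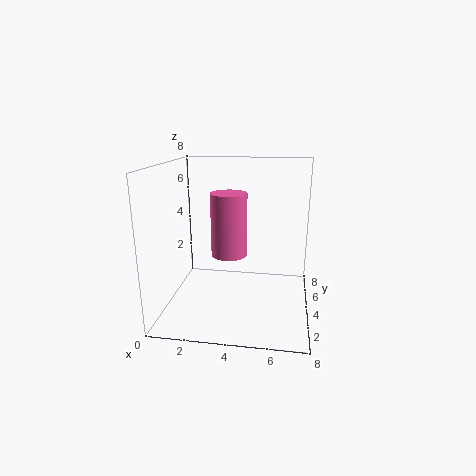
cx = 3.5; cy = 4; cz = 3; r = 1; color = 'hotpink'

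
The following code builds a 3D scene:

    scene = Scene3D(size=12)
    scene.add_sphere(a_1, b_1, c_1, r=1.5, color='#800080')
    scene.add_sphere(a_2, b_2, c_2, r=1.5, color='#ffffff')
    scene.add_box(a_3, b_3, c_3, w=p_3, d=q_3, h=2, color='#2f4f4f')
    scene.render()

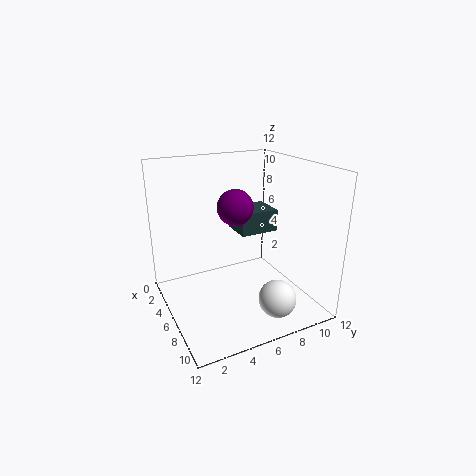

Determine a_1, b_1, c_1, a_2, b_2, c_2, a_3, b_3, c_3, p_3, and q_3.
a_1 = 5.5, b_1 = 6, c_1 = 8.5, a_2 = 10, b_2 = 7.5, c_2 = 2, a_3 = 2, b_3 = 7, c_3 = 5.5, p_3 = 3, q_3 = 3.5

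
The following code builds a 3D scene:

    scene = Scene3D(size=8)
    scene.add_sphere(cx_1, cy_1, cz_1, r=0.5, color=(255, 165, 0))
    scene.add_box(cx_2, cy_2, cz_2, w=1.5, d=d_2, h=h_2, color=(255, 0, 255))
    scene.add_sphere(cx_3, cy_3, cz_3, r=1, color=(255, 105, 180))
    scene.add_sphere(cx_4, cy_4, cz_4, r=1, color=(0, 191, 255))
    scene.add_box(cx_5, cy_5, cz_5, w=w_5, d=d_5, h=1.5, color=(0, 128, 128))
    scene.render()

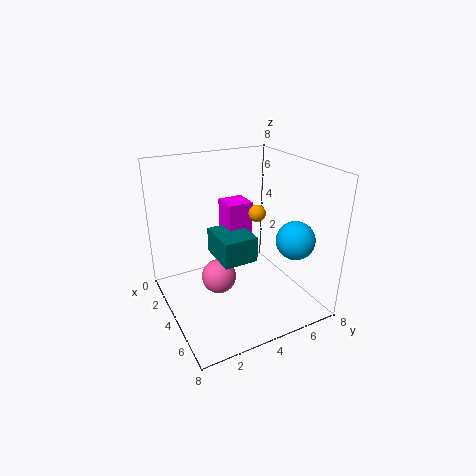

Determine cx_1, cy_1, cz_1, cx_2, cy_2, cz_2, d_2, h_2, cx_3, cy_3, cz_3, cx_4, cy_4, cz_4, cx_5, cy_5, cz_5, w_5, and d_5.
cx_1 = 3.5; cy_1 = 5.5; cz_1 = 5; cx_2 = 1.5; cy_2 = 4; cz_2 = 2; d_2 = 1.5; h_2 = 3.5; cx_3 = 3.5; cy_3 = 3; cz_3 = 1.5; cx_4 = 6.5; cy_4 = 6; cz_4 = 4.5; cx_5 = 2; cy_5 = 3; cz_5 = 2.5; w_5 = 2.5; d_5 = 2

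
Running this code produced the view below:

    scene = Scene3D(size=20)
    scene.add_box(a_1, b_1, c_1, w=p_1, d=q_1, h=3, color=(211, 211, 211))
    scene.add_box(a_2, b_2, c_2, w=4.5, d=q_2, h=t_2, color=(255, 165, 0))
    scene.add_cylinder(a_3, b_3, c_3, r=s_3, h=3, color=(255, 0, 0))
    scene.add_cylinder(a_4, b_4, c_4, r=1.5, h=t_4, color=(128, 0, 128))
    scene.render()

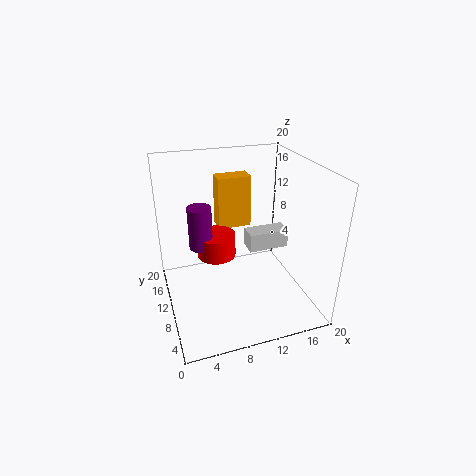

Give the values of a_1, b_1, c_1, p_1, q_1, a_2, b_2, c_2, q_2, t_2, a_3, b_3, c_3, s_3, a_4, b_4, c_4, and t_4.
a_1 = 13.5, b_1 = 14, c_1 = 4.5, p_1 = 6.5, q_1 = 3, a_2 = 7.5, b_2 = 10.5, c_2 = 11.5, q_2 = 2.5, t_2 = 7, a_3 = 6.5, b_3 = 8.5, c_3 = 9, s_3 = 2.5, a_4 = 4.5, b_4 = 8.5, c_4 = 10.5, t_4 = 5.5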